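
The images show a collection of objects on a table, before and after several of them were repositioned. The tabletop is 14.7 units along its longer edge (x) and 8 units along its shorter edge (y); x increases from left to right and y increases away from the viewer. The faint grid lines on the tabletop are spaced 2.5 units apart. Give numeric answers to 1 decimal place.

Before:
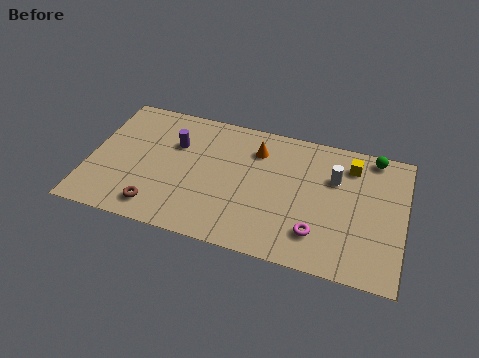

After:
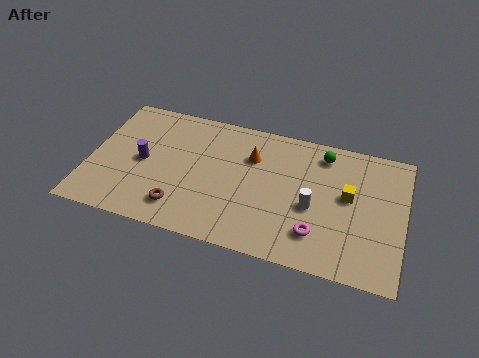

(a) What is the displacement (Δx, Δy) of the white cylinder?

(-0.9, -2.0)

The white cylinder started near (11.4, 5.4) and ended near (10.5, 3.4).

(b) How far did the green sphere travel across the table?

2.4

The green sphere moved from about (13.1, 7.2) to (10.8, 6.7), a distance of √(2.3² + 0.5²) ≈ 2.4.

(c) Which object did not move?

the magenta torus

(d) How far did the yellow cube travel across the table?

1.9

The yellow cube moved from about (12.1, 6.4) to (12.1, 4.5), a distance of √(0.0² + 1.9²) ≈ 1.9.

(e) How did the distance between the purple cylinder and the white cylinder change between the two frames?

+0.5

They were about 7.5 units apart before and 8.0 after — 0.5 units further apart.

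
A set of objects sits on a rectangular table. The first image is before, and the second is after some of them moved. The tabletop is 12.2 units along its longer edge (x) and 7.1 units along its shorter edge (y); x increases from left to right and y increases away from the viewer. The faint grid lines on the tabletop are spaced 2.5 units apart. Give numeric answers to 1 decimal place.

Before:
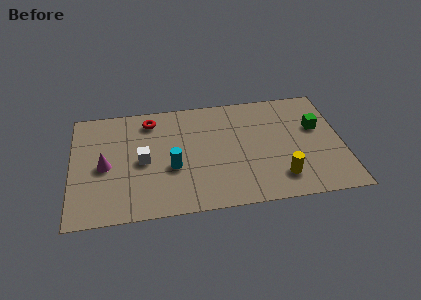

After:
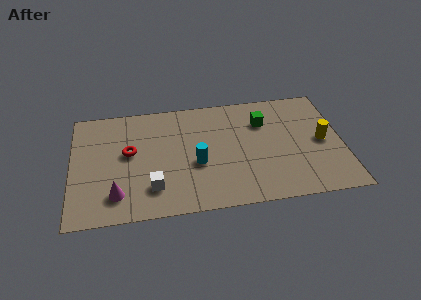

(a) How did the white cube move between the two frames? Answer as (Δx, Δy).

(0.4, -1.7)

The white cube was at about (3.2, 3.4) and moved to about (3.6, 1.7).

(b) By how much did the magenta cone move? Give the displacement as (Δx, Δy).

(0.5, -1.8)

From the two frames, the magenta cone sits at roughly (1.5, 3.3) before and (2.0, 1.5) after.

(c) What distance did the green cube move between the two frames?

2.5

The green cube was near (11.1, 4.4) before and (8.7, 5.1) after, so it travelled √(2.4² + 0.7²) ≈ 2.5 units.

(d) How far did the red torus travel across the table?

2.1

The red torus was near (3.6, 5.9) before and (2.6, 4.0) after, so it travelled √(1.0² + 1.9²) ≈ 2.1 units.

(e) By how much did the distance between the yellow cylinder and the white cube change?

+1.5

Before: roughly 6.4 units apart; after: 7.9. That's 1.5 units further apart.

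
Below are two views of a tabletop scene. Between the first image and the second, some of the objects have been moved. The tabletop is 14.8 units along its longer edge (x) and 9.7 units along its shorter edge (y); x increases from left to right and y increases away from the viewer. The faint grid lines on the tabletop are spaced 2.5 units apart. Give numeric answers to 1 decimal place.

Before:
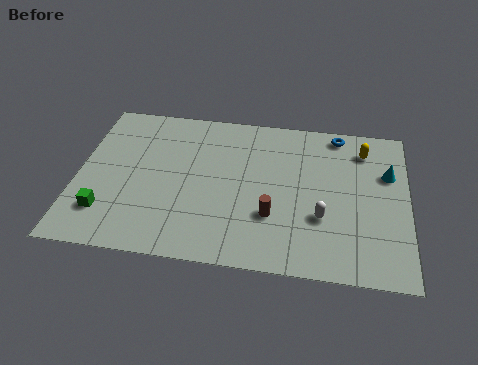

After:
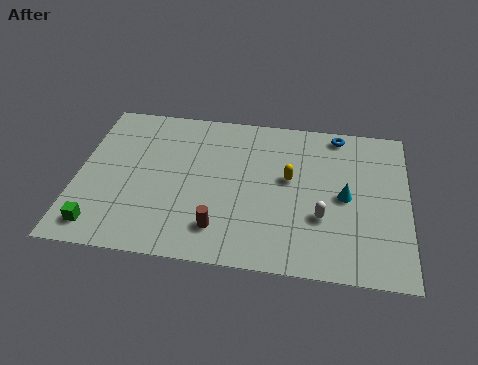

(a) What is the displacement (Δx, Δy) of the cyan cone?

(-1.9, -1.7)

The cyan cone started near (13.9, 6.4) and ended near (12.0, 4.7).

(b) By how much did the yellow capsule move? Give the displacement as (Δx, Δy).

(-3.3, -2.3)

The yellow capsule started near (12.8, 7.8) and ended near (9.5, 5.5).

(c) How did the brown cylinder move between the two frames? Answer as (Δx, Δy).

(-2.3, -1.1)

From the two frames, the brown cylinder sits at roughly (8.8, 3.1) before and (6.5, 2.0) after.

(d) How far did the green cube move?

0.9

The green cube moved from about (1.4, 2.3) to (1.2, 1.4), a distance of √(0.2² + 0.9²) ≈ 0.9.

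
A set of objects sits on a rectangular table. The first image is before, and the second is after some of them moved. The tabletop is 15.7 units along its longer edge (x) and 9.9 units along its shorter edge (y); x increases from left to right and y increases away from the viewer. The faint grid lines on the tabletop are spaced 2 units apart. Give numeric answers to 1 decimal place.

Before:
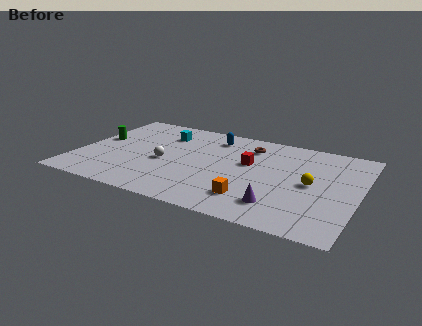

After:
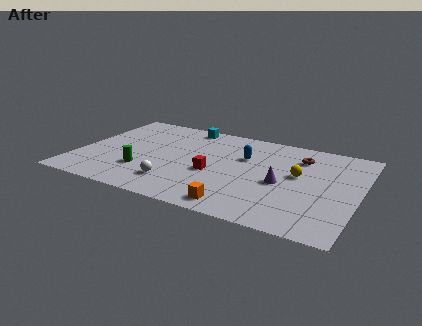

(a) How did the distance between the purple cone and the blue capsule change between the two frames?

-4.3

They were about 7.4 units apart before and 3.1 after — 4.3 units closer together.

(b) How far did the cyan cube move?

1.8

From (4.4, 7.5) to (5.5, 8.9), the cyan cube covered √(1.1² + 1.4²) ≈ 1.8 units.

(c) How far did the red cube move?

2.5

The red cube moved from about (9.5, 5.9) to (7.7, 4.1), a distance of √(1.8² + 1.8²) ≈ 2.5.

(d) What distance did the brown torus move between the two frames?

2.9

The brown torus moved from about (9.3, 7.8) to (12.2, 7.6), a distance of √(2.9² + 0.2²) ≈ 2.9.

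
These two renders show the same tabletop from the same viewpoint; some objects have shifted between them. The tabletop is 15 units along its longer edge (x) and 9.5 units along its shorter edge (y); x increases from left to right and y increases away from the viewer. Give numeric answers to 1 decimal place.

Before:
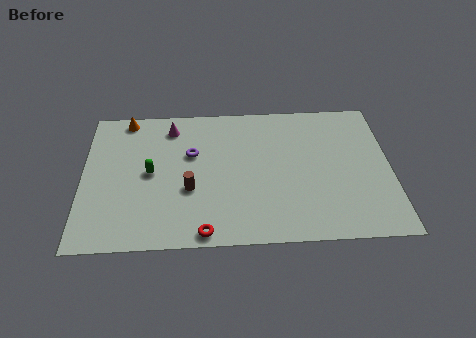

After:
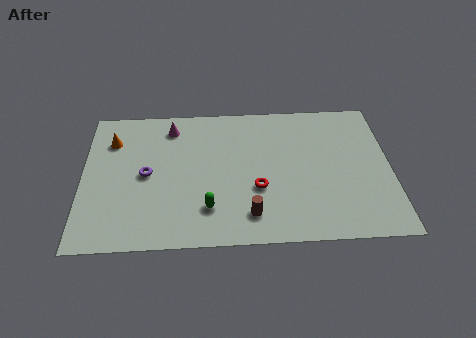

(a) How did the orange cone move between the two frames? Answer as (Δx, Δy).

(-0.7, -1.5)

The orange cone was at about (2.1, 8.6) and moved to about (1.4, 7.1).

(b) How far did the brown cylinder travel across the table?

3.4

From (5.2, 3.6) to (8.1, 1.8), the brown cylinder covered √(2.9² + 1.8²) ≈ 3.4 units.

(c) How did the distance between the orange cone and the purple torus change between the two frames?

-1.2

Before: roughly 4.1 units apart; after: 2.9. That's 1.2 units closer together.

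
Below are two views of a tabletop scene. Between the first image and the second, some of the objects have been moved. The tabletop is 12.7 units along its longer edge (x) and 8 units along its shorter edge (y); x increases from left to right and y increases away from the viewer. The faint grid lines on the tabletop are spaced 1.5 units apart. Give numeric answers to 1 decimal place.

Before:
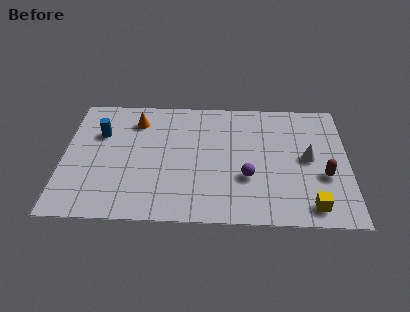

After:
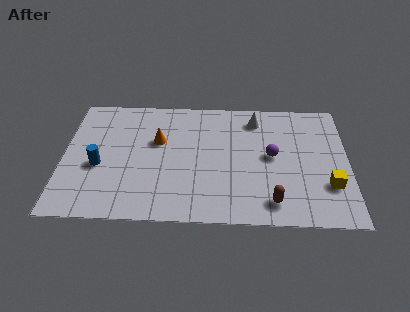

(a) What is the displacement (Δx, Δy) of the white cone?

(-2.3, 2.5)

The white cone was at about (10.9, 4.1) and moved to about (8.6, 6.6).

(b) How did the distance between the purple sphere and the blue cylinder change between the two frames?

+0.7

The distance was about 7.1 in the first image and 7.8 in the second, so they moved 0.7 units further apart.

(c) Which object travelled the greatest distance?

the white cone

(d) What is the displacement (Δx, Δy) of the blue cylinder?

(0.0, -2.1)

The blue cylinder started near (1.6, 5.4) and ended near (1.6, 3.3).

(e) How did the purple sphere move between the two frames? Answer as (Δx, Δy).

(1.1, 1.4)

The purple sphere was at about (8.2, 2.8) and moved to about (9.3, 4.2).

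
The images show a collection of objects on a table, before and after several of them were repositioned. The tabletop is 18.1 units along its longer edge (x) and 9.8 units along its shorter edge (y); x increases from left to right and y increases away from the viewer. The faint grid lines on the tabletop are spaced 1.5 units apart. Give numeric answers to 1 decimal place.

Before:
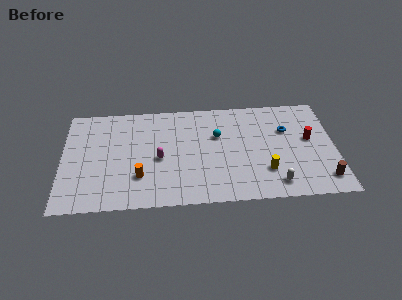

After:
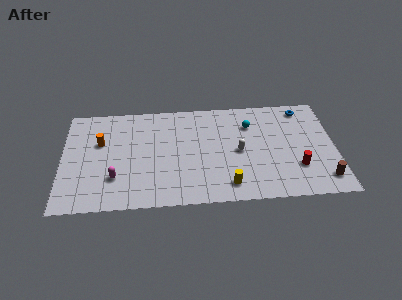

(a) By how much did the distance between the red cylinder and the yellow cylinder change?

+0.7

They were about 4.1 units apart before and 4.8 after — 0.7 units further apart.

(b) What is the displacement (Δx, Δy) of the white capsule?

(-2.3, 3.2)

The white capsule was at about (14.0, 1.5) and moved to about (11.7, 4.7).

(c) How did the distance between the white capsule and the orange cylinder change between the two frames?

+0.3

The distance was about 9.0 in the first image and 9.3 in the second, so they moved 0.3 units further apart.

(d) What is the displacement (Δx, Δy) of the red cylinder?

(-0.9, -2.6)

From the two frames, the red cylinder sits at roughly (16.4, 5.5) before and (15.5, 2.9) after.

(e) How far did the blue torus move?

2.3

From (14.9, 6.5) to (16.1, 8.5), the blue torus covered √(1.2² + 2.0²) ≈ 2.3 units.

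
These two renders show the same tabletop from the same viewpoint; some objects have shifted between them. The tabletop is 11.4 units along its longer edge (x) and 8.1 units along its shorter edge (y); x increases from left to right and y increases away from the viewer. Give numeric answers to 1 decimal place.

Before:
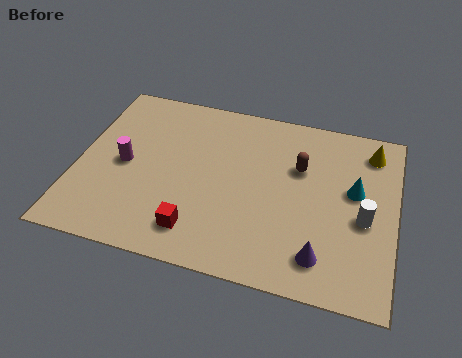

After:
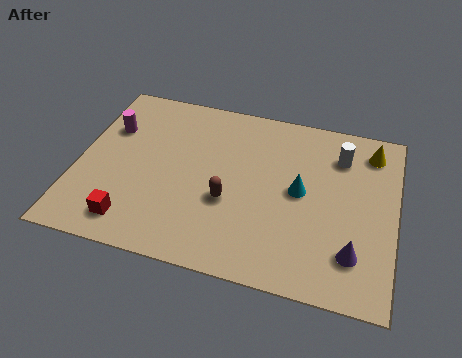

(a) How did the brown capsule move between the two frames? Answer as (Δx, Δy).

(-2.4, -2.2)

The brown capsule was at about (7.9, 5.3) and moved to about (5.5, 3.1).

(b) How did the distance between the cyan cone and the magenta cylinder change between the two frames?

-1.1

They were about 8.2 units apart before and 7.1 after — 1.1 units closer together.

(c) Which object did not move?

the yellow cone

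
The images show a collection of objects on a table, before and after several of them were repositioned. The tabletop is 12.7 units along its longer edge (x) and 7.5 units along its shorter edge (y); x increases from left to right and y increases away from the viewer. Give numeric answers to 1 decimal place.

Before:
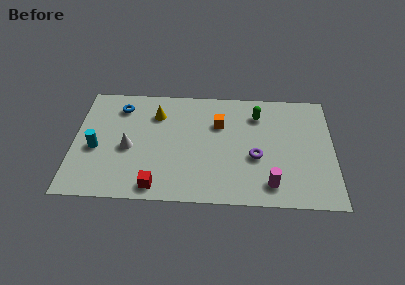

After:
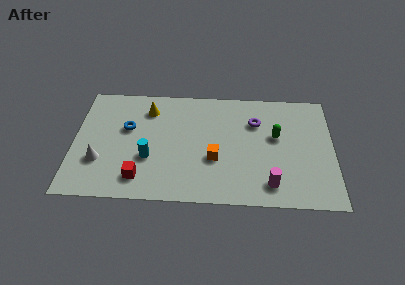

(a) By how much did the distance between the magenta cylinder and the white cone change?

+1.2

They were about 7.2 units apart before and 8.4 after — 1.2 units further apart.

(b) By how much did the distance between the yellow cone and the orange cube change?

+1.4

The distance was about 3.1 in the first image and 4.5 in the second, so they moved 1.4 units further apart.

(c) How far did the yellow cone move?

0.5

From (4.0, 5.6) to (3.6, 5.9), the yellow cone covered √(0.4² + 0.3²) ≈ 0.5 units.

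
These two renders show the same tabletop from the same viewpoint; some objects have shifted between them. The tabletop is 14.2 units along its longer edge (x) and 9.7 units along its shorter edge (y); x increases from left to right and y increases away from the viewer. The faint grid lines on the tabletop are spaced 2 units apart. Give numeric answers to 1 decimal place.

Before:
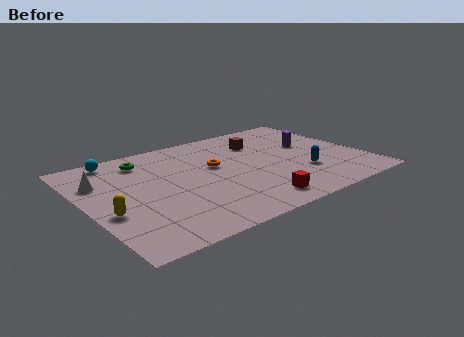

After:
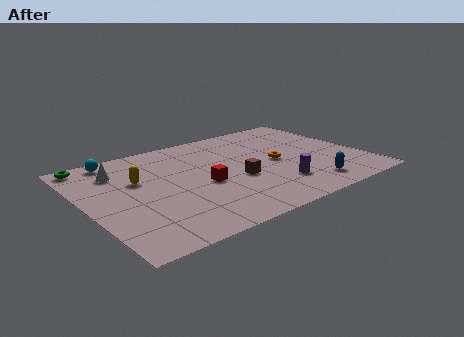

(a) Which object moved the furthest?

the purple cylinder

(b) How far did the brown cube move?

3.7

The brown cube moved from about (9.4, 7.1) to (7.5, 3.9), a distance of √(1.9² + 3.2²) ≈ 3.7.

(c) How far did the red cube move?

3.4

The red cube moved from about (7.8, 1.4) to (5.8, 4.2), a distance of √(2.0² + 2.8²) ≈ 3.4.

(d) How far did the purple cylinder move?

4.1

From (11.8, 5.7) to (9.3, 2.4), the purple cylinder covered √(2.5² + 3.3²) ≈ 4.1 units.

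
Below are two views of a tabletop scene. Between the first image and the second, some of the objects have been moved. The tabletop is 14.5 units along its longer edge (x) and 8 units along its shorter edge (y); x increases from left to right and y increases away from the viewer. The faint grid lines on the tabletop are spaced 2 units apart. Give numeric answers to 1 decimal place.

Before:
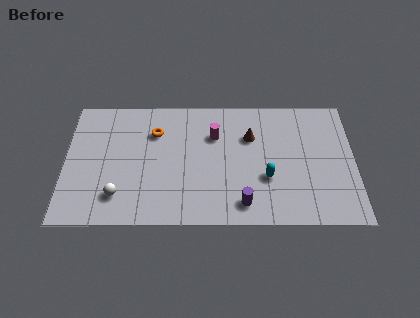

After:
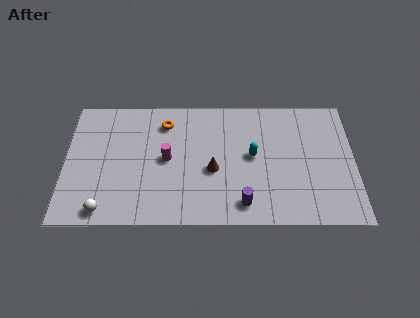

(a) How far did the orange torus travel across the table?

0.8

The orange torus moved from about (4.5, 5.8) to (5.0, 6.4), a distance of √(0.5² + 0.6²) ≈ 0.8.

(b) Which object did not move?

the purple cylinder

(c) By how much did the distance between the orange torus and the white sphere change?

+1.9

They were about 4.4 units apart before and 6.3 after — 1.9 units further apart.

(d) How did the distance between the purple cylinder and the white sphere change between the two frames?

+0.7

They were about 6.2 units apart before and 6.9 after — 0.7 units further apart.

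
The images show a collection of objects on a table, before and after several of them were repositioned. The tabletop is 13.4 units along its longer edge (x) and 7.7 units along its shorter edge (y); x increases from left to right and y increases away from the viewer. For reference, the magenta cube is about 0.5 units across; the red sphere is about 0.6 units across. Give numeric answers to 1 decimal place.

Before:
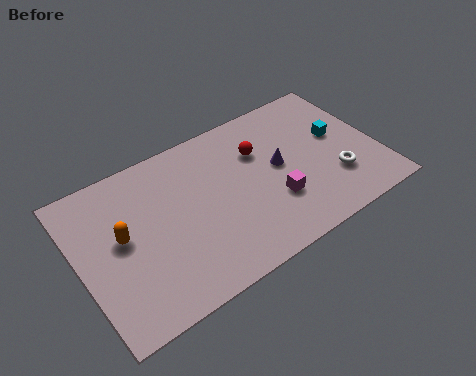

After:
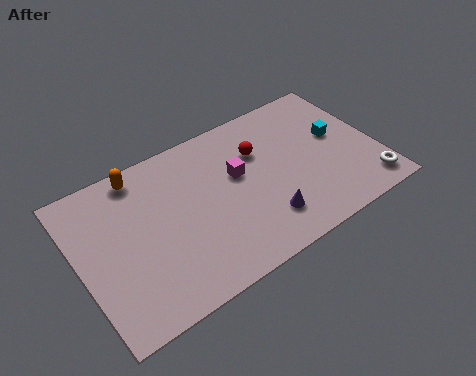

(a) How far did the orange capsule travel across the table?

2.9

The orange capsule was near (1.9, 4.2) before and (3.1, 6.8) after, so it travelled √(1.2² + 2.6²) ≈ 2.9 units.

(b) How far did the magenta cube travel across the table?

2.5

The magenta cube moved from about (8.5, 2.5) to (7.2, 4.6), a distance of √(1.3² + 2.1²) ≈ 2.5.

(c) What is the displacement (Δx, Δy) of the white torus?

(1.3, -1.1)

The white torus was at about (11.3, 2.3) and moved to about (12.6, 1.2).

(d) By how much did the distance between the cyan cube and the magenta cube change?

+0.8

The distance was about 3.8 in the first image and 4.6 in the second, so they moved 0.8 units further apart.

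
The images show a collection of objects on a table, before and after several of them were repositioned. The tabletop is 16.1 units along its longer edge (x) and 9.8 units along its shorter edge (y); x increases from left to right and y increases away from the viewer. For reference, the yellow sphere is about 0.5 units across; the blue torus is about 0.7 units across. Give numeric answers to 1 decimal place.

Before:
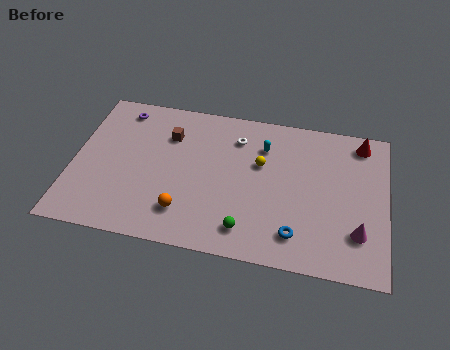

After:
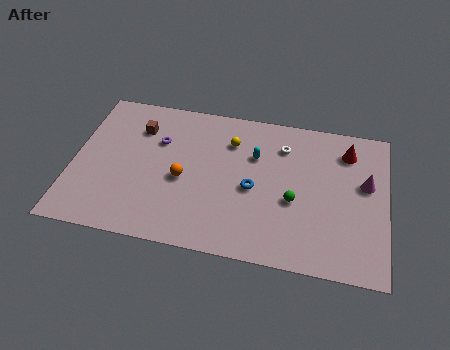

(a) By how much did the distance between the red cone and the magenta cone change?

-3.7

They were about 5.9 units apart before and 2.2 after — 3.7 units closer together.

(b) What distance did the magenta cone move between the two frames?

3.2

The magenta cone was near (14.7, 2.6) before and (15.0, 5.8) after, so it travelled √(0.3² + 3.2²) ≈ 3.2 units.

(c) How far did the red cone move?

1.0

The red cone moved from about (14.7, 8.5) to (14.0, 7.8), a distance of √(0.7² + 0.7²) ≈ 1.0.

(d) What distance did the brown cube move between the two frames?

1.6

The brown cube was near (4.8, 7.1) before and (3.2, 7.3) after, so it travelled √(1.6² + 0.2²) ≈ 1.6 units.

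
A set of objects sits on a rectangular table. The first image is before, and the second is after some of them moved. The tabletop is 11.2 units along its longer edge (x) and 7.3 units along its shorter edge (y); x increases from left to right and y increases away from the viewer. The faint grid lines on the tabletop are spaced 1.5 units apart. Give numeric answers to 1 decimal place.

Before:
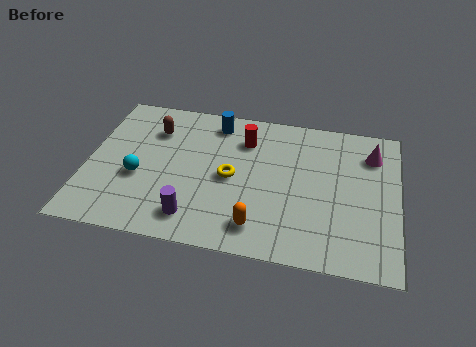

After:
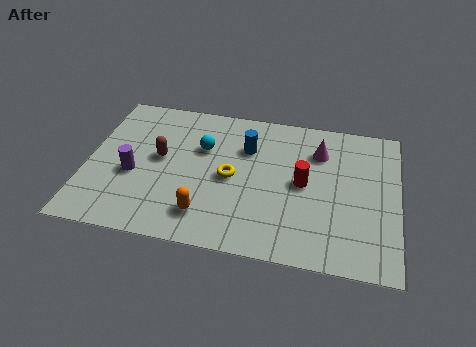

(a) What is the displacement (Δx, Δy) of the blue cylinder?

(1.2, -1.1)

The blue cylinder was at about (4.5, 6.2) and moved to about (5.7, 5.1).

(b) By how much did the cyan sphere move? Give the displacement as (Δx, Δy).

(2.2, 1.9)

The cyan sphere started near (1.9, 2.9) and ended near (4.1, 4.8).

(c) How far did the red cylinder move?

2.8

From (5.6, 5.5) to (7.8, 3.7), the red cylinder covered √(2.2² + 1.8²) ≈ 2.8 units.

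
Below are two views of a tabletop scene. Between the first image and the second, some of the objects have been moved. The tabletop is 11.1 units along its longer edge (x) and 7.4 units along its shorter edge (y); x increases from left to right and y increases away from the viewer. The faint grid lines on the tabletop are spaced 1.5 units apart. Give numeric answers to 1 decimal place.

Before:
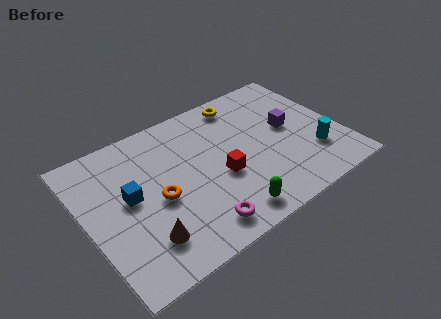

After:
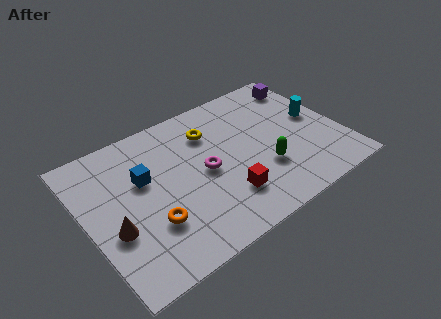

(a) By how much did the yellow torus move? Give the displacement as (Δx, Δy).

(-1.6, -0.9)

From the two frames, the yellow torus sits at roughly (7.3, 6.4) before and (5.7, 5.5) after.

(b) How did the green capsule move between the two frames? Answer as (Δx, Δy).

(1.9, 1.4)

From the two frames, the green capsule sits at roughly (5.6, 1.0) before and (7.5, 2.4) after.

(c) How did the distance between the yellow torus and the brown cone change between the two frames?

-1.6

Before: roughly 7.0 units apart; after: 5.4. That's 1.6 units closer together.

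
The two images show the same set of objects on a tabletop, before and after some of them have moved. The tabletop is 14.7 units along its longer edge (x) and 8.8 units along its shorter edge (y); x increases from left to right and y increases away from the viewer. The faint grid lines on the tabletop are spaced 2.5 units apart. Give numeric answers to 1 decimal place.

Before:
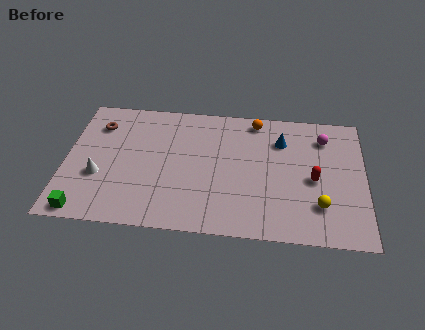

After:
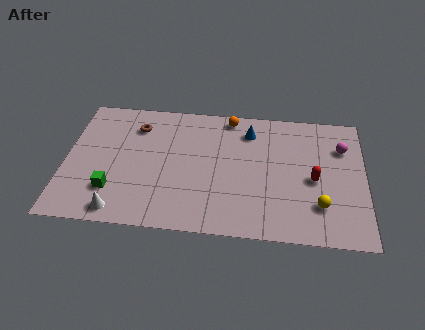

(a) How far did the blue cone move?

1.7

From (10.6, 6.5) to (9.0, 7.0), the blue cone covered √(1.6² + 0.5²) ≈ 1.7 units.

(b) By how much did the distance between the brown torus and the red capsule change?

-1.8

They were about 11.0 units apart before and 9.2 after — 1.8 units closer together.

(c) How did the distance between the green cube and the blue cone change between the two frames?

-3.0

Before: roughly 11.1 units apart; after: 8.1. That's 3.0 units closer together.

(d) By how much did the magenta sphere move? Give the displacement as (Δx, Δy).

(0.9, -0.6)

The magenta sphere started near (12.7, 6.9) and ended near (13.6, 6.3).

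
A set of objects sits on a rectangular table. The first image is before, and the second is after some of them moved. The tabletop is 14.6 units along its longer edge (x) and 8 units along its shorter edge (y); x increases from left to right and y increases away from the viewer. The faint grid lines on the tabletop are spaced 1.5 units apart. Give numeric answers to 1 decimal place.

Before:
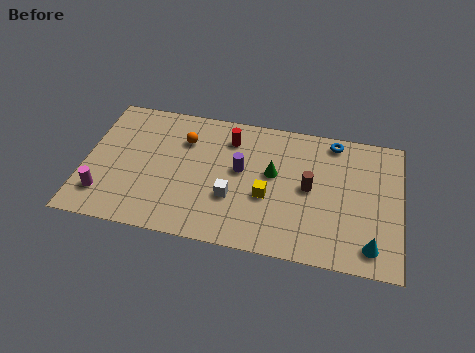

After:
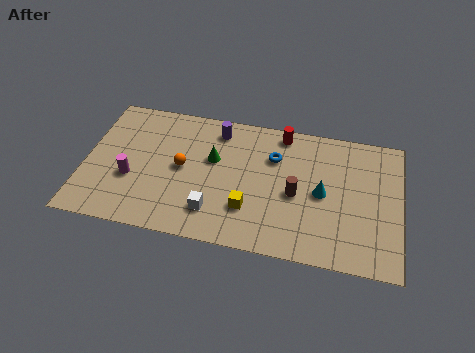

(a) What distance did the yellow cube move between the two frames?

1.2

The yellow cube was near (8.5, 3.2) before and (7.7, 2.3) after, so it travelled √(0.8² + 0.9²) ≈ 1.2 units.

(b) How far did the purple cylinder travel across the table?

2.5

The purple cylinder was near (7.2, 4.5) before and (6.0, 6.7) after, so it travelled √(1.2² + 2.2²) ≈ 2.5 units.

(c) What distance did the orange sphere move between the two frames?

1.7

The orange sphere moved from about (4.5, 5.8) to (4.5, 4.1), a distance of √(0.0² + 1.7²) ≈ 1.7.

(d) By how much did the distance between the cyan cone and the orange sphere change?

-3.4

Before: roughly 9.9 units apart; after: 6.5. That's 3.4 units closer together.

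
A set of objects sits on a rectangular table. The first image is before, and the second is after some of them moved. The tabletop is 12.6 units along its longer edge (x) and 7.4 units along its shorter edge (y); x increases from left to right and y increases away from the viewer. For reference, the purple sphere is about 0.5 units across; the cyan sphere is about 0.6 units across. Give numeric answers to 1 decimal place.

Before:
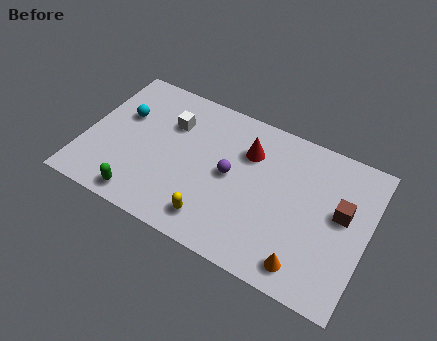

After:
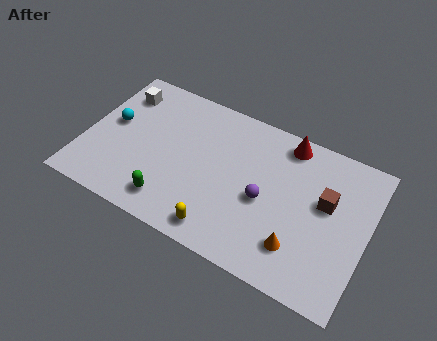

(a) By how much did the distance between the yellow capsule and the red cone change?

+1.8

They were about 4.1 units apart before and 5.9 after — 1.8 units further apart.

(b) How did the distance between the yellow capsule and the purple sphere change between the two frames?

+0.3

Before: roughly 2.5 units apart; after: 2.8. That's 0.3 units further apart.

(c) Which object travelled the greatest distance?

the white cube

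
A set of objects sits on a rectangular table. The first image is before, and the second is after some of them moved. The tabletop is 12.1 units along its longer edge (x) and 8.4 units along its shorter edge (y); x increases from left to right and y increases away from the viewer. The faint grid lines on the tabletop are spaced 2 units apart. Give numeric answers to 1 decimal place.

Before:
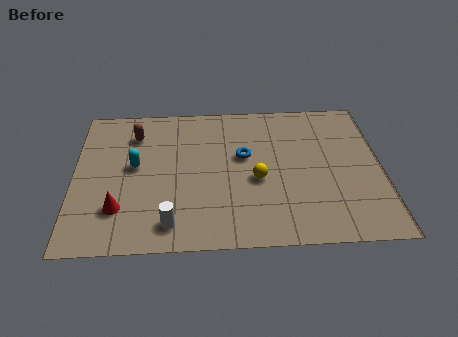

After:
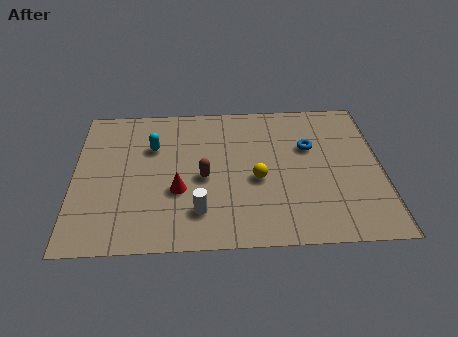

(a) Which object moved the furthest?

the brown capsule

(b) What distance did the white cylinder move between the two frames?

1.3

The white cylinder moved from about (3.8, 1.3) to (4.9, 1.9), a distance of √(1.1² + 0.6²) ≈ 1.3.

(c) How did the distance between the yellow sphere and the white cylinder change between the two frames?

-1.2

They were about 4.1 units apart before and 2.9 after — 1.2 units closer together.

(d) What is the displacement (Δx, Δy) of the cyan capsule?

(0.7, 1.1)

The cyan capsule was at about (2.4, 4.6) and moved to about (3.1, 5.7).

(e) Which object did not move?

the yellow sphere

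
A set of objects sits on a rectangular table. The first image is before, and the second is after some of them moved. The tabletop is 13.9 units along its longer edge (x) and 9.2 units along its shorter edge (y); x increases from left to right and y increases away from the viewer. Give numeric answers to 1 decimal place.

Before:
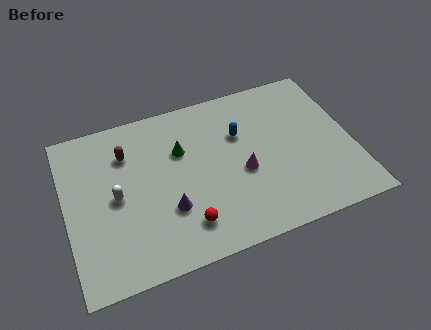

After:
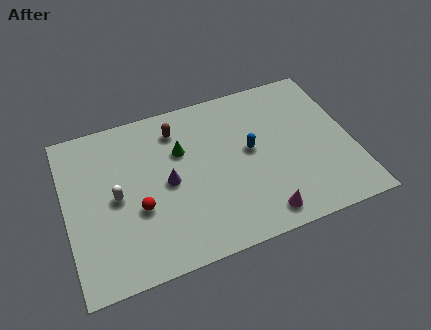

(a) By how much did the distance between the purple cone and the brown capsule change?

-1.2

The distance was about 4.2 in the first image and 3.0 in the second, so they moved 1.2 units closer together.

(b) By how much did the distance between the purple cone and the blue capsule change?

-0.8

Before: roughly 4.9 units apart; after: 4.1. That's 0.8 units closer together.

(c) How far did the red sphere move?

2.6

The red sphere was near (5.5, 1.9) before and (3.4, 3.5) after, so it travelled √(2.1² + 1.6²) ≈ 2.6 units.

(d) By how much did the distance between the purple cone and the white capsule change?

-0.3

Before: roughly 2.8 units apart; after: 2.5. That's 0.3 units closer together.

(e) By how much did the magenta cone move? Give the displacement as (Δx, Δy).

(0.6, -2.7)

From the two frames, the magenta cone sits at roughly (8.5, 3.9) before and (9.1, 1.2) after.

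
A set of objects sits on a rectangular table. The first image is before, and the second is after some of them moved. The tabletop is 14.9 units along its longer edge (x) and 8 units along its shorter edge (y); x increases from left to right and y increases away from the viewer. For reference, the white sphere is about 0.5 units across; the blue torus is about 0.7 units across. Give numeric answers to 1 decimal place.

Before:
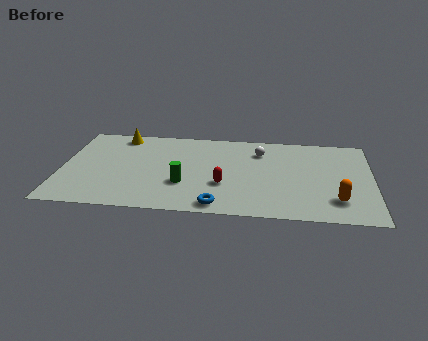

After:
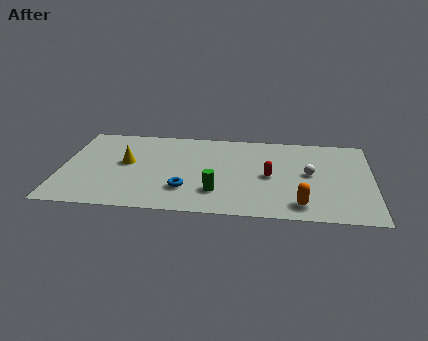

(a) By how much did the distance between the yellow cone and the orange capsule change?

-2.7

They were about 11.7 units apart before and 9.0 after — 2.7 units closer together.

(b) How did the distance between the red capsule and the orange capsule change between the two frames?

-2.6

Before: roughly 5.5 units apart; after: 2.9. That's 2.6 units closer together.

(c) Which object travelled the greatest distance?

the white sphere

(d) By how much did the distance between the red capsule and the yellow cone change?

+0.3

The distance was about 6.6 in the first image and 6.9 in the second, so they moved 0.3 units further apart.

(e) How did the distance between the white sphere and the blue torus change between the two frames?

+0.7

They were about 5.5 units apart before and 6.2 after — 0.7 units further apart.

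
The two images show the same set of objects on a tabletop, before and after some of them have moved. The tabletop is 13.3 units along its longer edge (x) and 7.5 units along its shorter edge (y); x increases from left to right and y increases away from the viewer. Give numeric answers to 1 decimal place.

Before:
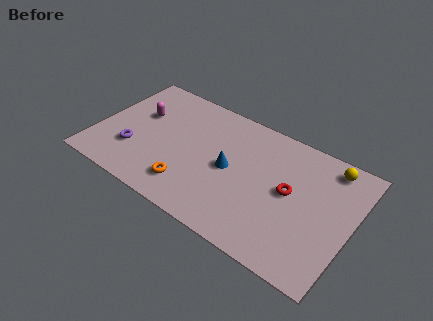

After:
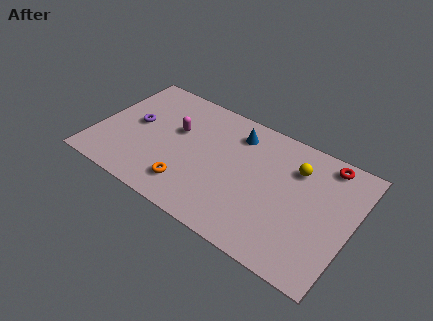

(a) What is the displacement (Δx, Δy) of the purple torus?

(-0.2, 1.7)

The purple torus was at about (2.1, 2.3) and moved to about (1.9, 4.0).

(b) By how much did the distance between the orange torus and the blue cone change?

+2.0

They were about 2.8 units apart before and 4.8 after — 2.0 units further apart.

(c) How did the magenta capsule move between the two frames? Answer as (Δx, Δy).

(2.0, -0.1)

The magenta capsule was at about (2.0, 4.7) and moved to about (4.0, 4.6).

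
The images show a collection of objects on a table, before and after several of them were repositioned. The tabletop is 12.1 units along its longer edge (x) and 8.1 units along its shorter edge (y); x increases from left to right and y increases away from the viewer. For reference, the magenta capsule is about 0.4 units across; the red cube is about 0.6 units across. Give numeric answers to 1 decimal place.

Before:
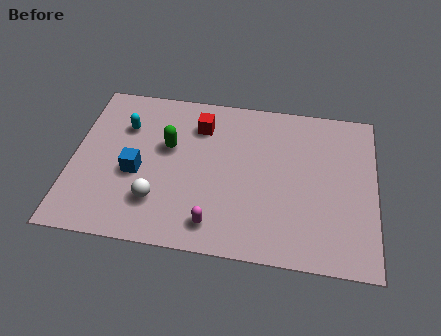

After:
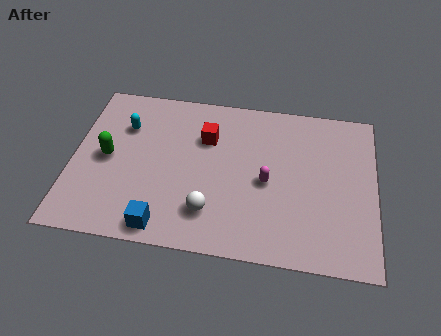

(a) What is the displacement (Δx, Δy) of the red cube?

(0.3, -0.6)

The red cube was at about (5.0, 6.2) and moved to about (5.3, 5.6).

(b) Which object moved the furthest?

the magenta capsule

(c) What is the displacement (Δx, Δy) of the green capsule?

(-2.4, -0.9)

The green capsule started near (3.8, 4.9) and ended near (1.4, 4.0).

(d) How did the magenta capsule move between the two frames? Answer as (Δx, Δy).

(2.0, 2.4)

The magenta capsule started near (5.8, 1.3) and ended near (7.8, 3.7).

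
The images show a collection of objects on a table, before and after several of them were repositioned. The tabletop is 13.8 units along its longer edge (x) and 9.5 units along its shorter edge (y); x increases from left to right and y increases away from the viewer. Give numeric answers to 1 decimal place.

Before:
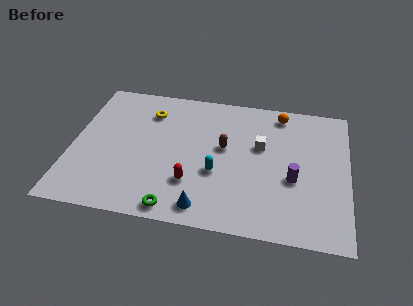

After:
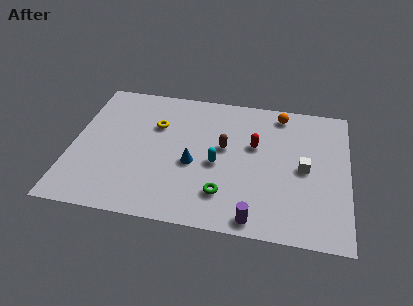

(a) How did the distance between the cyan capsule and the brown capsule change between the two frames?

-0.6

Before: roughly 1.8 units apart; after: 1.2. That's 0.6 units closer together.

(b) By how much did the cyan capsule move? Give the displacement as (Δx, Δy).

(0.0, 0.6)

From the two frames, the cyan capsule sits at roughly (7.3, 3.6) before and (7.3, 4.2) after.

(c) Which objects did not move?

the orange sphere and the brown capsule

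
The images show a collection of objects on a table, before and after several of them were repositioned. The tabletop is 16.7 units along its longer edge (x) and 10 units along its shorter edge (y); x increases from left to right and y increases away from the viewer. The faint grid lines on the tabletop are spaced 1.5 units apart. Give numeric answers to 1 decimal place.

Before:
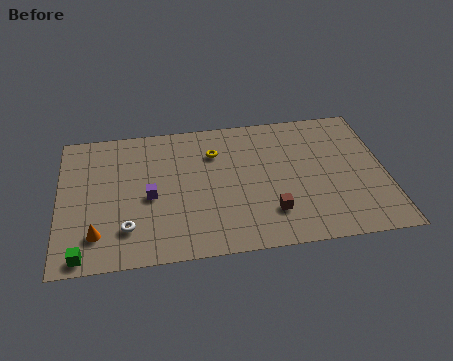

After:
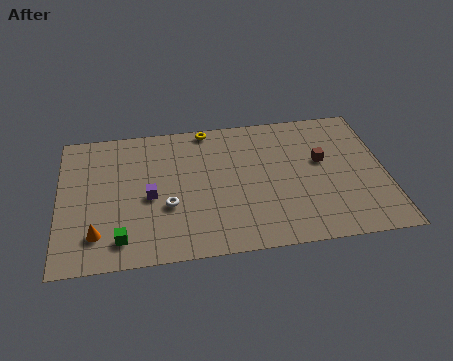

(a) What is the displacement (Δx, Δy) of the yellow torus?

(-0.3, 1.9)

From the two frames, the yellow torus sits at roughly (8.0, 7.3) before and (7.7, 9.2) after.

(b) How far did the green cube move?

2.1

From (1.2, 0.9) to (3.1, 1.7), the green cube covered √(1.9² + 0.8²) ≈ 2.1 units.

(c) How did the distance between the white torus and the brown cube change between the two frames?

+1.0

The distance was about 7.3 in the first image and 8.3 in the second, so they moved 1.0 units further apart.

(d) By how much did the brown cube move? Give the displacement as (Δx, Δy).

(2.8, 3.4)

The brown cube was at about (10.7, 2.5) and moved to about (13.5, 5.9).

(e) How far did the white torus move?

2.5

The white torus moved from about (3.4, 2.4) to (5.5, 3.7), a distance of √(2.1² + 1.3²) ≈ 2.5.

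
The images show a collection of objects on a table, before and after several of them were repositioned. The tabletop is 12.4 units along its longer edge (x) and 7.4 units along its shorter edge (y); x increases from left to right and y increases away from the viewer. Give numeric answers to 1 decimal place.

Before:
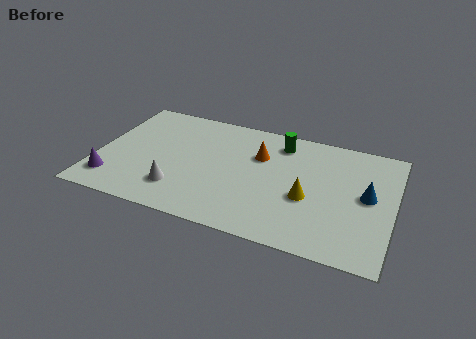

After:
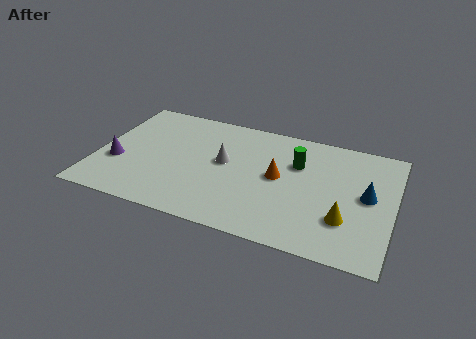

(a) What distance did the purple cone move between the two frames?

1.2

The purple cone was near (0.8, 1.5) before and (0.9, 2.7) after, so it travelled √(0.1² + 1.2²) ≈ 1.2 units.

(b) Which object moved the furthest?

the white cone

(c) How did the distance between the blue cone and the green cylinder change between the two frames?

-1.2

The distance was about 4.4 in the first image and 3.2 in the second, so they moved 1.2 units closer together.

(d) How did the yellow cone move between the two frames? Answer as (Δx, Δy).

(1.6, -0.8)

The yellow cone started near (8.9, 3.0) and ended near (10.5, 2.2).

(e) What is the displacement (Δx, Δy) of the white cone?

(1.7, 2.3)

From the two frames, the white cone sits at roughly (3.6, 1.8) before and (5.3, 4.1) after.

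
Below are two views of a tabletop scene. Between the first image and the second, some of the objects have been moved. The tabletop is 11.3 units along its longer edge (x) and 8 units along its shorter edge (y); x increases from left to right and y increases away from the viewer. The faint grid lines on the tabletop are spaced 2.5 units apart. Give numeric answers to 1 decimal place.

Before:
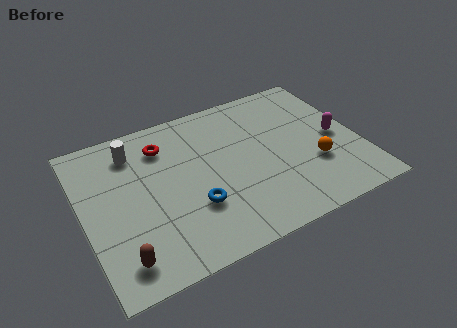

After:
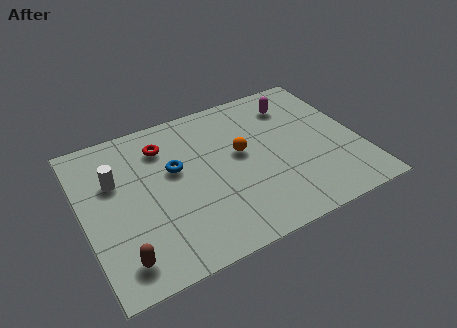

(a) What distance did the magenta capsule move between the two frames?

2.9

From (10.4, 3.8) to (9.0, 6.3), the magenta capsule covered √(1.4² + 2.5²) ≈ 2.9 units.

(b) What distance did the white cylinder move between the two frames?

1.5

From (2.3, 6.4) to (1.4, 5.2), the white cylinder covered √(0.9² + 1.2²) ≈ 1.5 units.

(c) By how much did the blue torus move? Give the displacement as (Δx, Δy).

(-0.5, 2.2)

The blue torus was at about (4.3, 2.6) and moved to about (3.8, 4.8).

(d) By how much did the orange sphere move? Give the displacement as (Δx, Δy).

(-2.8, 1.8)

From the two frames, the orange sphere sits at roughly (9.3, 2.7) before and (6.5, 4.5) after.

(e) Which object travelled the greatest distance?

the orange sphere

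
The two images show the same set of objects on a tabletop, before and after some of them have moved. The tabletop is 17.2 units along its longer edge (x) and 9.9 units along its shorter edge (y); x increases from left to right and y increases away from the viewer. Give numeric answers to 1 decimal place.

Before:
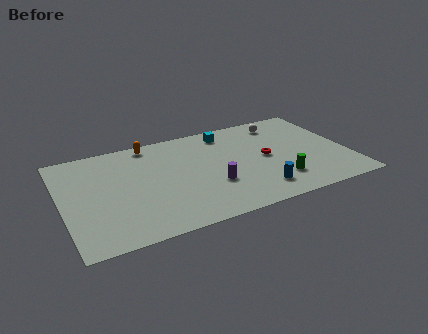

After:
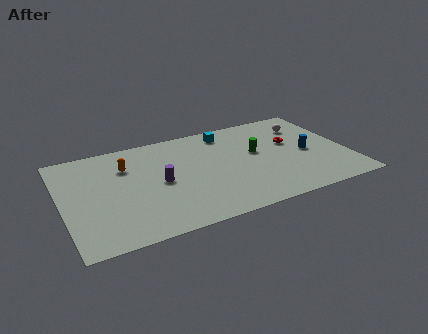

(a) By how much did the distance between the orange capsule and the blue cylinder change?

+2.0

The distance was about 9.1 in the first image and 11.1 in the second, so they moved 2.0 units further apart.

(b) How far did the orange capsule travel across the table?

2.4

The orange capsule moved from about (5.6, 8.9) to (4.0, 7.1), a distance of √(1.6² + 1.8²) ≈ 2.4.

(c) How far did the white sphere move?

1.6

The white sphere was near (13.7, 8.3) before and (15.1, 7.5) after, so it travelled √(1.4² + 0.8²) ≈ 1.6 units.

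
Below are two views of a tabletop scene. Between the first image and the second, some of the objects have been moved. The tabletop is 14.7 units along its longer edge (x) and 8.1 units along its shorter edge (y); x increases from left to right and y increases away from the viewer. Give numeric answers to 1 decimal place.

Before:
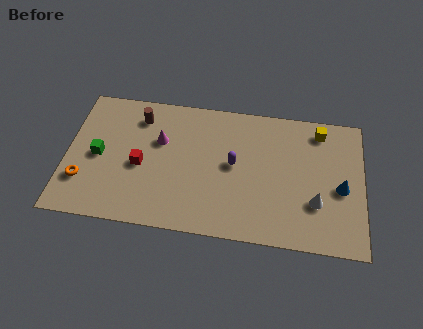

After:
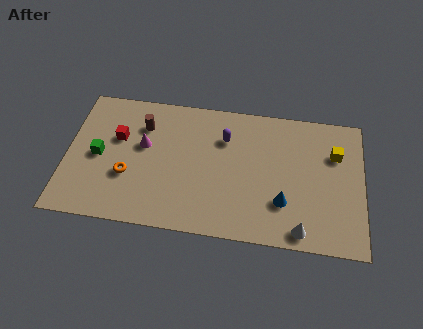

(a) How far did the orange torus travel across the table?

2.3

From (0.9, 2.3) to (3.1, 2.9), the orange torus covered √(2.2² + 0.6²) ≈ 2.3 units.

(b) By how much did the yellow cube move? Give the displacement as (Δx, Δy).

(0.8, -1.3)

The yellow cube started near (12.5, 6.9) and ended near (13.3, 5.6).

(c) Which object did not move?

the green cube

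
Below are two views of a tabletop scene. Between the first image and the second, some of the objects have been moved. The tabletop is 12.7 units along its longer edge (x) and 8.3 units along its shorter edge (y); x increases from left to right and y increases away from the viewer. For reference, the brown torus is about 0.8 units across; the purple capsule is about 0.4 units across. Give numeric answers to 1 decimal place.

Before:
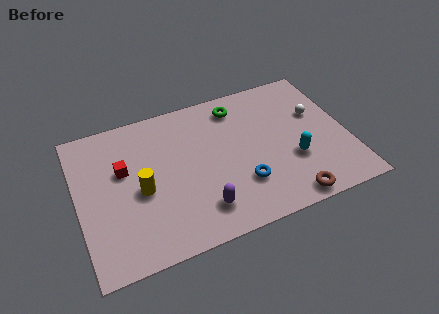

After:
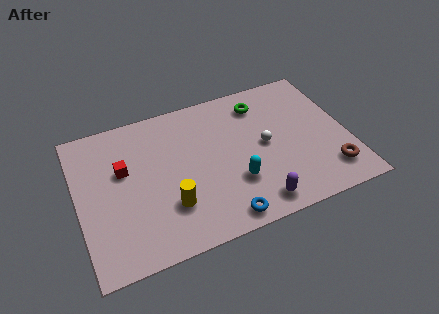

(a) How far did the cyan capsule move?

2.8

The cyan capsule moved from about (10.0, 2.9) to (7.2, 2.6), a distance of √(2.8² + 0.3²) ≈ 2.8.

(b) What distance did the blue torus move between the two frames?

1.9

The blue torus was near (7.5, 2.4) before and (6.4, 0.9) after, so it travelled √(1.1² + 1.5²) ≈ 1.9 units.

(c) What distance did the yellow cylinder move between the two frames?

1.8

The yellow cylinder was near (2.9, 3.7) before and (4.1, 2.4) after, so it travelled √(1.2² + 1.3²) ≈ 1.8 units.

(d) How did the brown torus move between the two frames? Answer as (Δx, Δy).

(2.1, 0.9)

The brown torus was at about (9.5, 0.8) and moved to about (11.6, 1.7).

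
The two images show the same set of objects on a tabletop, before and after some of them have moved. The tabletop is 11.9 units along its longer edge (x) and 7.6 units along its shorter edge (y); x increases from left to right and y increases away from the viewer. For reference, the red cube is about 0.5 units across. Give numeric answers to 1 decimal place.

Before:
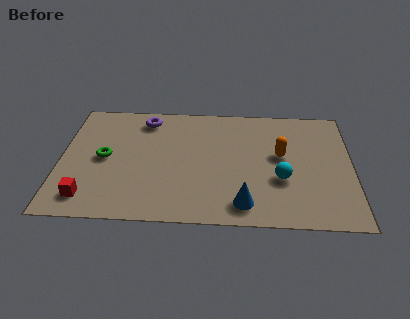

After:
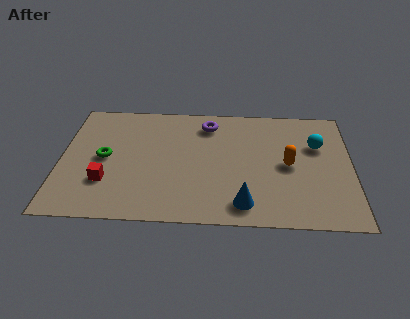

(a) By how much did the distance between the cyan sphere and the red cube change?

+1.1

Before: roughly 7.9 units apart; after: 9.0. That's 1.1 units further apart.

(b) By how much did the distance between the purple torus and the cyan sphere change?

-2.0

The distance was about 6.7 in the first image and 4.7 in the second, so they moved 2.0 units closer together.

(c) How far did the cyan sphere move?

2.7

The cyan sphere moved from about (9.0, 2.8) to (10.5, 5.0), a distance of √(1.5² + 2.2²) ≈ 2.7.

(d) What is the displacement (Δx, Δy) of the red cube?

(0.7, 1.0)

From the two frames, the red cube sits at roughly (1.2, 1.3) before and (1.9, 2.3) after.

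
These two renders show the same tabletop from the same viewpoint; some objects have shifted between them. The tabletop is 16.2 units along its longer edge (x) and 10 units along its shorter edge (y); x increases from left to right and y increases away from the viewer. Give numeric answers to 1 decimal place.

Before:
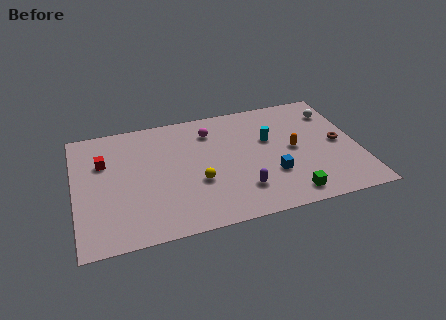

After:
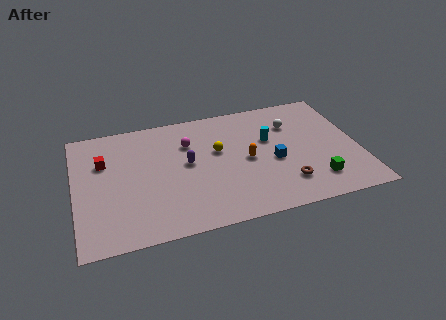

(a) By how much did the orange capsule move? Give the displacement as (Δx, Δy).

(-2.7, -0.2)

From the two frames, the orange capsule sits at roughly (12.5, 5.0) before and (9.8, 4.8) after.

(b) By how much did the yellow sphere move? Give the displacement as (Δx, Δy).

(1.3, 2.3)

The yellow sphere started near (6.9, 3.7) and ended near (8.2, 6.0).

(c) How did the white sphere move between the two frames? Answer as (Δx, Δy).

(-2.5, -0.5)

From the two frames, the white sphere sits at roughly (15.1, 7.7) before and (12.6, 7.2) after.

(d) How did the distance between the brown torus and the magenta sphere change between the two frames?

-0.7

They were about 7.8 units apart before and 7.1 after — 0.7 units closer together.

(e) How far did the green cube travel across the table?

1.8

From (11.9, 1.3) to (13.5, 2.1), the green cube covered √(1.6² + 0.8²) ≈ 1.8 units.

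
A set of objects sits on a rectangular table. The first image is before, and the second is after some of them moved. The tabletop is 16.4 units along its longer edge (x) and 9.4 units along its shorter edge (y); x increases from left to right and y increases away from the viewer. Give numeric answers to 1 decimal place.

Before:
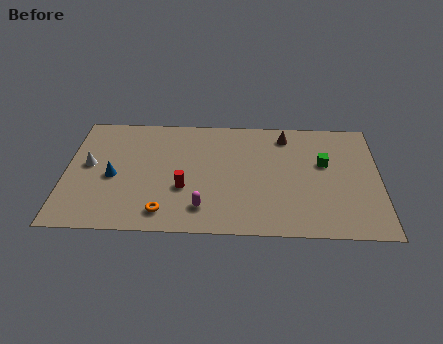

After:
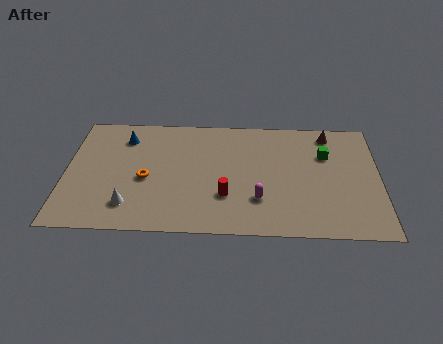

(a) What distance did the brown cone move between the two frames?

2.3

The brown cone moved from about (11.5, 7.9) to (13.8, 8.1), a distance of √(2.3² + 0.2²) ≈ 2.3.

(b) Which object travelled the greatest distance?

the white cone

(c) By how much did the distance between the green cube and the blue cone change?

-0.5

Before: roughly 11.1 units apart; after: 10.6. That's 0.5 units closer together.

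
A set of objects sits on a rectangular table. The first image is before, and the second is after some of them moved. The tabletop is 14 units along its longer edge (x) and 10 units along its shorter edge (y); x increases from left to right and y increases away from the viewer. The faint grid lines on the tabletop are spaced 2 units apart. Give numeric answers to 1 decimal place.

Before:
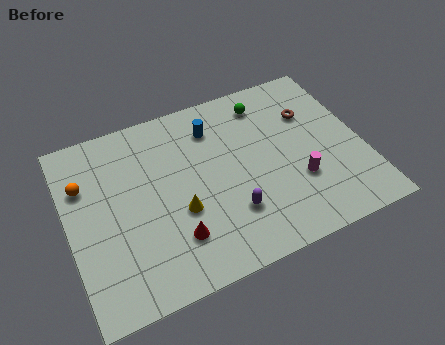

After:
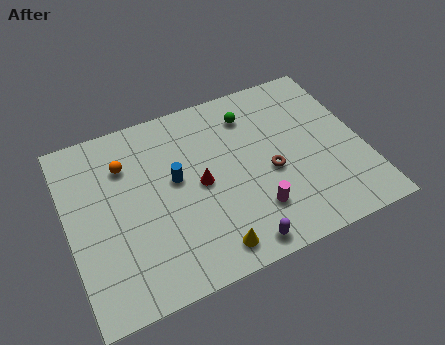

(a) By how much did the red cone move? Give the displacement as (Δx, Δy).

(1.5, 2.4)

From the two frames, the red cone sits at roughly (4.7, 2.5) before and (6.2, 4.9) after.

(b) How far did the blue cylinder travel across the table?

3.0

From (7.2, 7.8) to (5.1, 5.6), the blue cylinder covered √(2.1² + 2.2²) ≈ 3.0 units.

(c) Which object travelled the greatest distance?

the brown torus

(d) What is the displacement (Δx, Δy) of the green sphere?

(-0.8, -0.4)

The green sphere started near (9.8, 8.3) and ended near (9.0, 7.9).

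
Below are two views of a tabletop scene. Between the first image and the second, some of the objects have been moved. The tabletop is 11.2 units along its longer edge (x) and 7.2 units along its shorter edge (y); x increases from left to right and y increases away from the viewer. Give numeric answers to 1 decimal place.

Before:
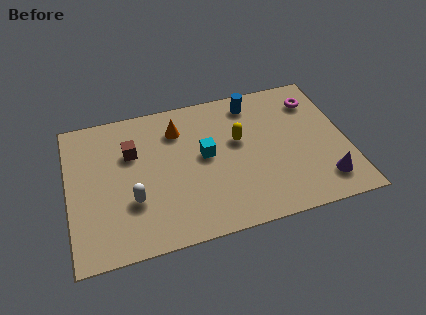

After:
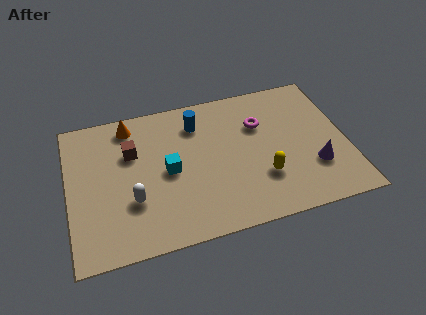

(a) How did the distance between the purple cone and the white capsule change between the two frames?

-0.4

They were about 7.7 units apart before and 7.3 after — 0.4 units closer together.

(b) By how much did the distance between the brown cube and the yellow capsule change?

+1.4

They were about 4.3 units apart before and 5.7 after — 1.4 units further apart.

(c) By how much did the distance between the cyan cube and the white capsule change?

-1.5

Before: roughly 3.4 units apart; after: 1.9. That's 1.5 units closer together.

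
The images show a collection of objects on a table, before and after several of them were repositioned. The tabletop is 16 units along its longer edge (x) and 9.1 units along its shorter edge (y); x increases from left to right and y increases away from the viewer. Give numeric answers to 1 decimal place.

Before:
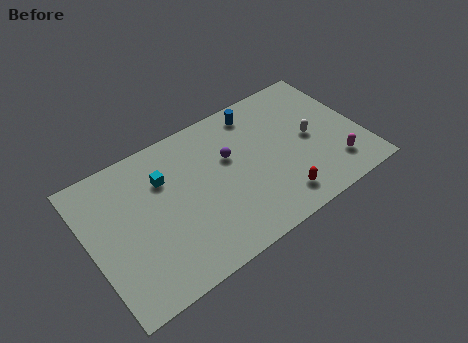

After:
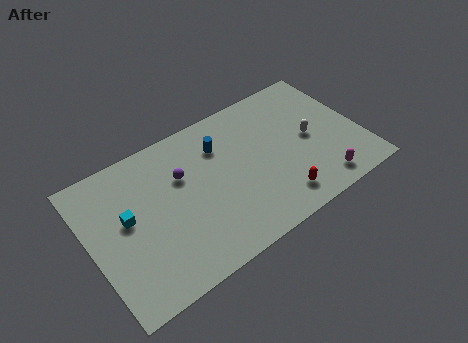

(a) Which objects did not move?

the white capsule and the red capsule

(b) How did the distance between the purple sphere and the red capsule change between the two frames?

+2.0

Before: roughly 4.7 units apart; after: 6.7. That's 2.0 units further apart.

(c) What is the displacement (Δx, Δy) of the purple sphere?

(-2.8, 0.3)

The purple sphere was at about (8.4, 5.7) and moved to about (5.6, 6.0).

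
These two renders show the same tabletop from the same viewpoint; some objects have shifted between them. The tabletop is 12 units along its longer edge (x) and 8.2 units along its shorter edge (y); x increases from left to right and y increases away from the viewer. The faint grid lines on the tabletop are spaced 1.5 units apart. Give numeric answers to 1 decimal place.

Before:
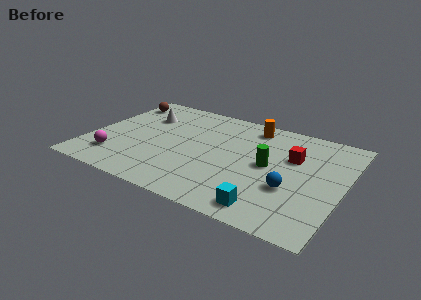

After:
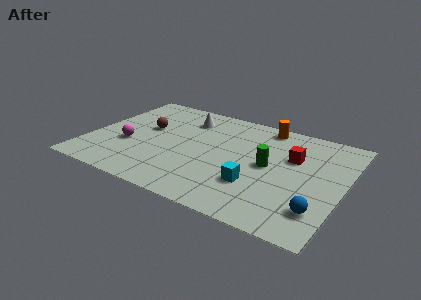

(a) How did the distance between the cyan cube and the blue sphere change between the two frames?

+1.1

Before: roughly 2.0 units apart; after: 3.1. That's 1.1 units further apart.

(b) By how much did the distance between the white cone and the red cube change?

-1.9

The distance was about 7.3 in the first image and 5.4 in the second, so they moved 1.9 units closer together.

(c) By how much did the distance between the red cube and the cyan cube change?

-1.1

Before: roughly 4.2 units apart; after: 3.1. That's 1.1 units closer together.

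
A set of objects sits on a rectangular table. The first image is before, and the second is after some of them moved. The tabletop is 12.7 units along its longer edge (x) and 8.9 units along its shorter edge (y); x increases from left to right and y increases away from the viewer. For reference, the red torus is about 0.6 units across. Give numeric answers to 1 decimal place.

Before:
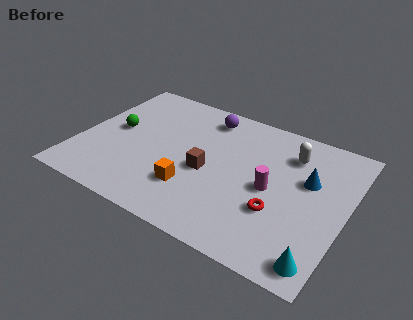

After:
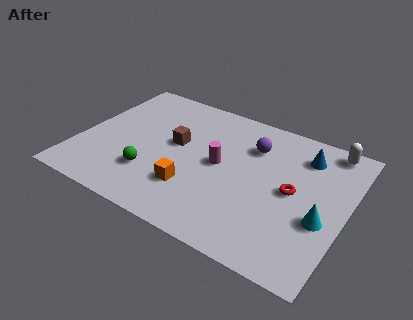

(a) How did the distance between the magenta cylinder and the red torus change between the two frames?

+2.2

Before: roughly 1.3 units apart; after: 3.5. That's 2.2 units further apart.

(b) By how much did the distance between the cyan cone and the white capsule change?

-1.5

The distance was about 6.1 in the first image and 4.6 in the second, so they moved 1.5 units closer together.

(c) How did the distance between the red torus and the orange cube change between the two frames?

+0.9

They were about 4.0 units apart before and 4.9 after — 0.9 units further apart.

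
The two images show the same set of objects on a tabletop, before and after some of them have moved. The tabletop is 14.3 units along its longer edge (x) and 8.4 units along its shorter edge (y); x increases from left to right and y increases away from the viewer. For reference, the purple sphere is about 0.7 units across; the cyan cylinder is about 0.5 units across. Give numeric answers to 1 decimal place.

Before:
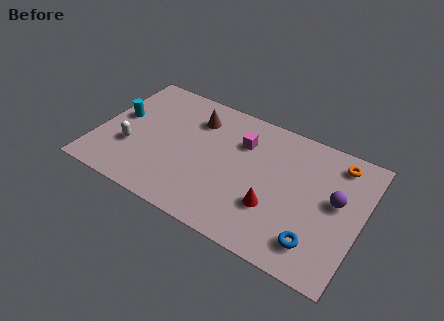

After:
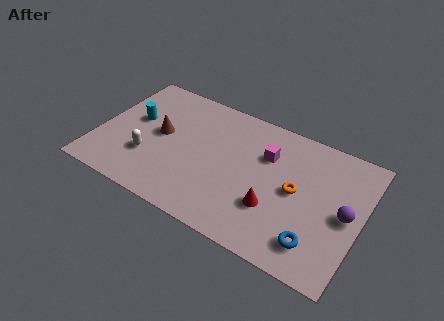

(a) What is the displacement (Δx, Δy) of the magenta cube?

(1.4, -0.2)

The magenta cube was at about (7.6, 6.0) and moved to about (9.0, 5.8).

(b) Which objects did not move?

the red cone and the blue torus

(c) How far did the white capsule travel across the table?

1.0

From (1.9, 2.9) to (2.9, 2.7), the white capsule covered √(1.0² + 0.2²) ≈ 1.0 units.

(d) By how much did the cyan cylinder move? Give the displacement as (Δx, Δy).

(0.8, 0.2)

The cyan cylinder started near (1.0, 4.7) and ended near (1.8, 4.9).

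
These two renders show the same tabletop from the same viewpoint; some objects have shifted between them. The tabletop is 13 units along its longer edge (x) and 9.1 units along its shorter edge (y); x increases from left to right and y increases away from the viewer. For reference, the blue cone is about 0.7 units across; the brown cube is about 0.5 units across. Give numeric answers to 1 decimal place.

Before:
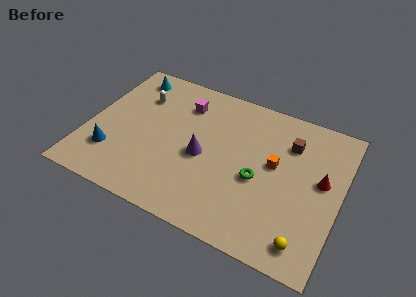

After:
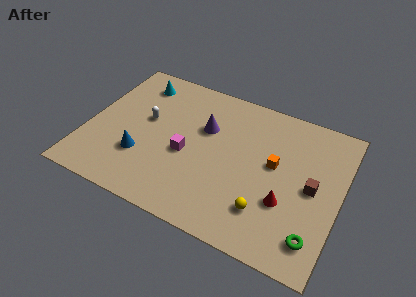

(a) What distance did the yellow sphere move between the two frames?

2.3

The yellow sphere moved from about (11.6, 1.3) to (9.5, 2.2), a distance of √(2.1² + 0.9²) ≈ 2.3.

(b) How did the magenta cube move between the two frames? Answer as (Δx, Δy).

(0.6, -3.1)

The magenta cube was at about (4.6, 7.0) and moved to about (5.2, 3.9).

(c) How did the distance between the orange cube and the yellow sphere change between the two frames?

-1.4

They were about 4.3 units apart before and 2.9 after — 1.4 units closer together.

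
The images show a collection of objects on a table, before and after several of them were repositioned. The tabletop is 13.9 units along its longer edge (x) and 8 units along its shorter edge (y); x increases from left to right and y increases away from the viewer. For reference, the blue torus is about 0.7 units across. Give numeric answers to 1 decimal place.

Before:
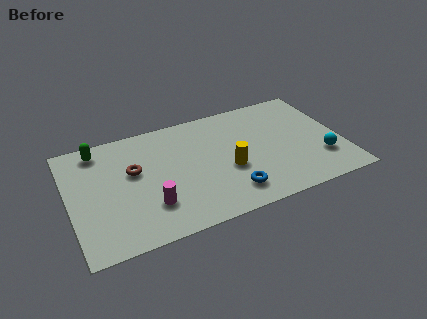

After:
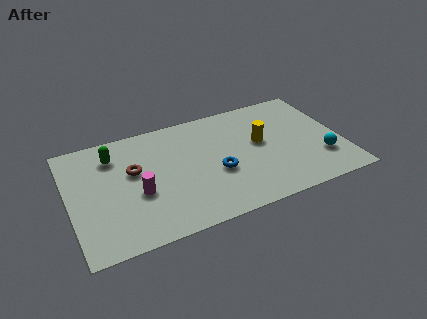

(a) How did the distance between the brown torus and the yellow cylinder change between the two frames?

+1.5

The distance was about 5.0 in the first image and 6.5 in the second, so they moved 1.5 units further apart.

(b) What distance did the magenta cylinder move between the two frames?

1.1

The magenta cylinder moved from about (3.9, 2.2) to (3.4, 3.2), a distance of √(0.5² + 1.0²) ≈ 1.1.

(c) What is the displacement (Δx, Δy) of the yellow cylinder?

(1.8, 1.3)

The yellow cylinder was at about (8.0, 3.2) and moved to about (9.8, 4.5).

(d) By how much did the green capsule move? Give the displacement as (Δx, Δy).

(0.7, -0.7)

The green capsule was at about (1.7, 6.9) and moved to about (2.4, 6.2).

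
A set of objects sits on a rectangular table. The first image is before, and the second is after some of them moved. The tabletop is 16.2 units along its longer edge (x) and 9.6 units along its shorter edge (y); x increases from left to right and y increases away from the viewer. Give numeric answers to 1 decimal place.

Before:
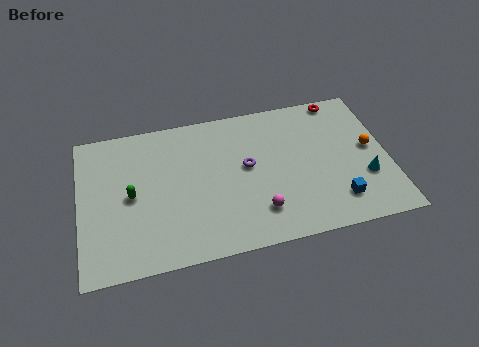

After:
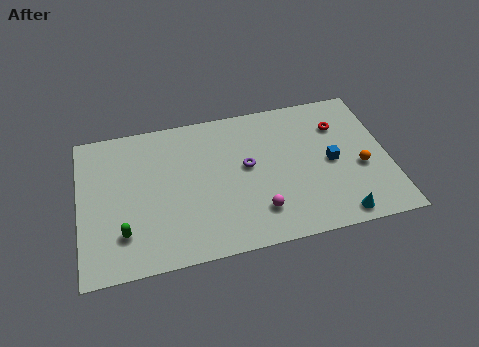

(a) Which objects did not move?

the magenta sphere and the purple torus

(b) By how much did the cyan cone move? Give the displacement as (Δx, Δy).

(-1.6, -2.2)

From the two frames, the cyan cone sits at roughly (14.9, 3.2) before and (13.3, 1.0) after.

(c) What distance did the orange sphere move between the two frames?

1.3

The orange sphere was near (15.3, 5.1) before and (14.7, 3.9) after, so it travelled √(0.6² + 1.2²) ≈ 1.3 units.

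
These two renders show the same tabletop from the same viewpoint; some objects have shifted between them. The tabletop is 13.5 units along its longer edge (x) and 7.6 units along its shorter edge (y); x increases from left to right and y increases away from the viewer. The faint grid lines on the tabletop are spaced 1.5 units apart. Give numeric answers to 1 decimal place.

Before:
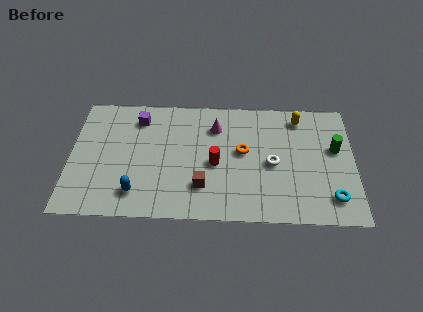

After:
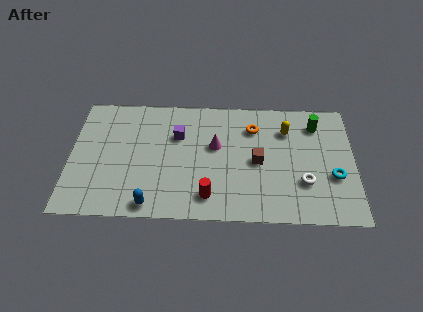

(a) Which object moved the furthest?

the brown cube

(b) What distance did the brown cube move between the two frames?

3.1

From (6.3, 2.0) to (8.9, 3.6), the brown cube covered √(2.6² + 1.6²) ≈ 3.1 units.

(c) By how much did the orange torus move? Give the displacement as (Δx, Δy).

(0.5, 1.5)

The orange torus was at about (8.2, 4.2) and moved to about (8.7, 5.7).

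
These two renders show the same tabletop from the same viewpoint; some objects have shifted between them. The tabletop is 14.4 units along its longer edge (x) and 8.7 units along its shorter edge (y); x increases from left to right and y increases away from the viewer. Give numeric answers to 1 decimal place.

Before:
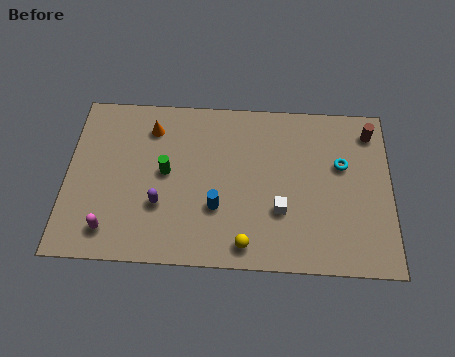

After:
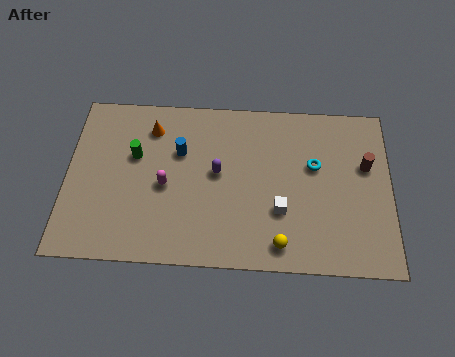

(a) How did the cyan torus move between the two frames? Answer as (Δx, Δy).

(-1.2, -0.1)

From the two frames, the cyan torus sits at roughly (12.2, 5.4) before and (11.0, 5.3) after.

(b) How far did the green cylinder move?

1.6

From (4.4, 4.6) to (3.0, 5.4), the green cylinder covered √(1.4² + 0.8²) ≈ 1.6 units.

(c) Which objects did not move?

the white cube and the orange cone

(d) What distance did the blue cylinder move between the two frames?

3.3

From (6.7, 2.9) to (5.0, 5.7), the blue cylinder covered √(1.7² + 2.8²) ≈ 3.3 units.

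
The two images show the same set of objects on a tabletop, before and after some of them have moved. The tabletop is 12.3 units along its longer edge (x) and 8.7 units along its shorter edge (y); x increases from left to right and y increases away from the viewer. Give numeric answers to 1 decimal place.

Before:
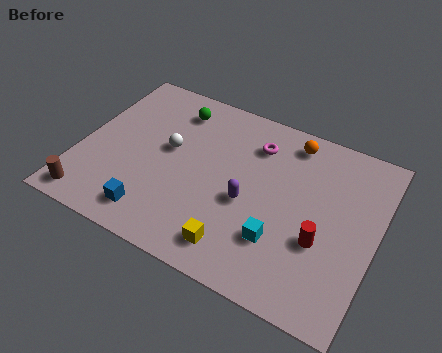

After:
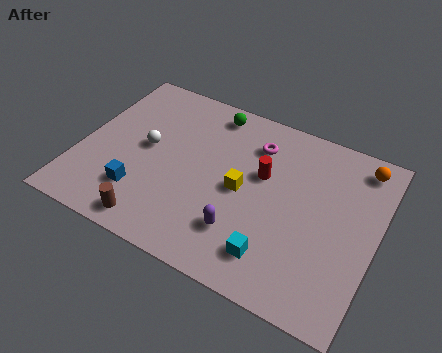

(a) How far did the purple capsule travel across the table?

1.5

From (7.1, 3.7) to (7.1, 2.2), the purple capsule covered √(0.0² + 1.5²) ≈ 1.5 units.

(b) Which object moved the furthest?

the red cylinder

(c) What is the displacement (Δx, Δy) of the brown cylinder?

(2.7, 0.0)

The brown cylinder started near (0.9, 1.0) and ended near (3.6, 1.0).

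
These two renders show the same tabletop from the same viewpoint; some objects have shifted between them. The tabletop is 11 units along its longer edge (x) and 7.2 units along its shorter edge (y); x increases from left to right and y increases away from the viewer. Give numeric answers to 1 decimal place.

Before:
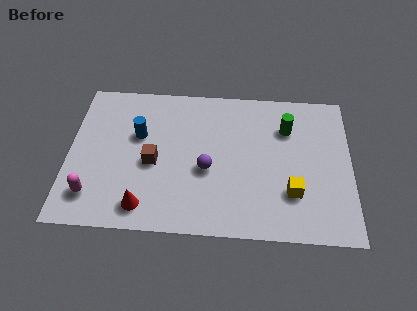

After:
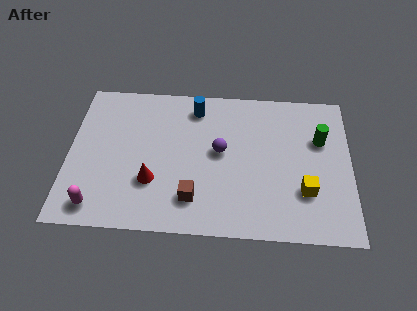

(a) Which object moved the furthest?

the blue cylinder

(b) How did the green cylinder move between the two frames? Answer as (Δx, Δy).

(1.3, -0.5)

The green cylinder was at about (8.5, 5.2) and moved to about (9.8, 4.7).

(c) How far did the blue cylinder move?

2.7

The blue cylinder moved from about (2.7, 4.5) to (4.9, 6.0), a distance of √(2.2² + 1.5²) ≈ 2.7.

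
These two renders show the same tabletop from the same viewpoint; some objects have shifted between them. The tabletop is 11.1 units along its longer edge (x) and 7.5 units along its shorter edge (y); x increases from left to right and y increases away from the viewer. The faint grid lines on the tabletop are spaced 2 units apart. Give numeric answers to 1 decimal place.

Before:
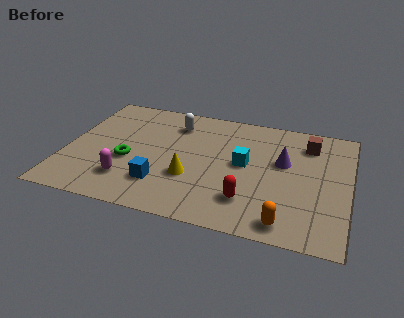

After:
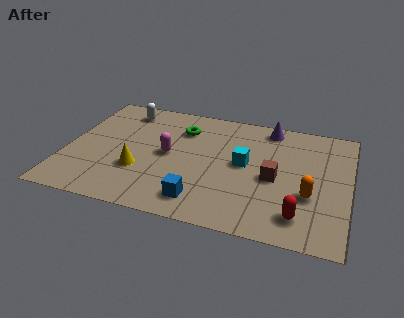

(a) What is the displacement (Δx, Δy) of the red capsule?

(2.0, -0.4)

From the two frames, the red capsule sits at roughly (7.3, 1.8) before and (9.3, 1.4) after.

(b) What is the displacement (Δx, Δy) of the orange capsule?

(0.8, 1.8)

From the two frames, the orange capsule sits at roughly (8.8, 0.9) before and (9.6, 2.7) after.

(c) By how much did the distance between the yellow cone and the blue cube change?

+1.5

The distance was about 1.3 in the first image and 2.8 in the second, so they moved 1.5 units further apart.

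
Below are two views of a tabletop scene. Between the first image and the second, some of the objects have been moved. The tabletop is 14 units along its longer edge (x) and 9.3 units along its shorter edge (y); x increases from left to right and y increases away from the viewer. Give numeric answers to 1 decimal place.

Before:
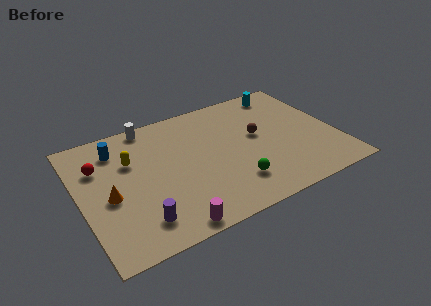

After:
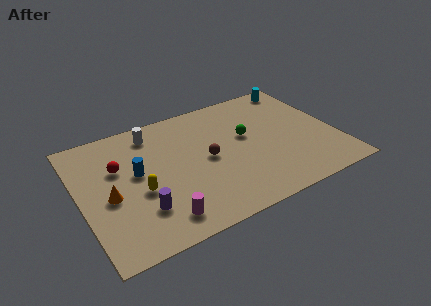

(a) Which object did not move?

the orange cone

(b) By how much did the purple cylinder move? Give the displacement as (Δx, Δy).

(0.2, 0.7)

From the two frames, the purple cylinder sits at roughly (2.8, 1.8) before and (3.0, 2.5) after.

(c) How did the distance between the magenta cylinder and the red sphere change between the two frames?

-1.7

The distance was about 6.5 in the first image and 4.8 in the second, so they moved 1.7 units closer together.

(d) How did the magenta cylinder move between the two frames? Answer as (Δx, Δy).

(-0.4, 0.7)

The magenta cylinder started near (4.3, 0.8) and ended near (3.9, 1.5).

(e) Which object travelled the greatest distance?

the green sphere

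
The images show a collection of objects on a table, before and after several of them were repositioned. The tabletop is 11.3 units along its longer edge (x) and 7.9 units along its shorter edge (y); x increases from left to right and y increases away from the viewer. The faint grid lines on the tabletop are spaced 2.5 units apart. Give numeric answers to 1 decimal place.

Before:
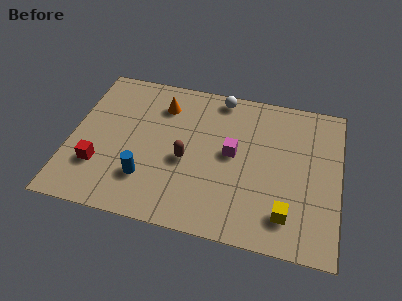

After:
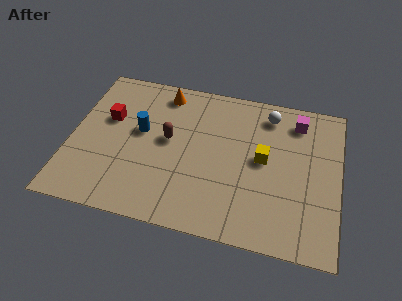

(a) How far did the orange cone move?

0.7

The orange cone moved from about (3.7, 6.1) to (3.7, 6.8), a distance of √(0.0² + 0.7²) ≈ 0.7.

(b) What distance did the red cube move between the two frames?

2.6

From (1.3, 2.3) to (1.5, 4.9), the red cube covered √(0.2² + 2.6²) ≈ 2.6 units.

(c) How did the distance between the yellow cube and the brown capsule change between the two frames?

-0.7

Before: roughly 4.7 units apart; after: 4.0. That's 0.7 units closer together.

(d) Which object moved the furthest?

the magenta cube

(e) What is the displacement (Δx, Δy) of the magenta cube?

(2.6, 2.3)

The magenta cube started near (6.8, 4.2) and ended near (9.4, 6.5).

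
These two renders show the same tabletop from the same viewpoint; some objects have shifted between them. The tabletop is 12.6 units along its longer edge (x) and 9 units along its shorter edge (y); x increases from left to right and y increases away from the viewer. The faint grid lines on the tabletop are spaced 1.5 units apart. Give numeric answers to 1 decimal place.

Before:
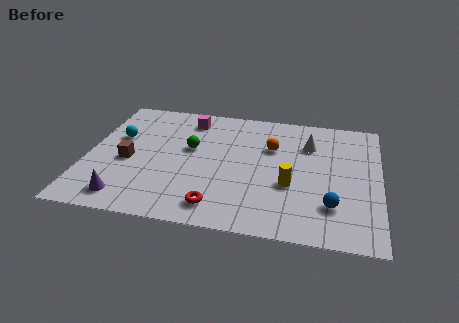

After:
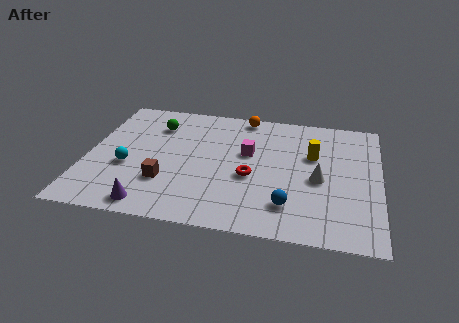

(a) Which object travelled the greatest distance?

the magenta cube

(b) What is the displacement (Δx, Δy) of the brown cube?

(1.7, -1.2)

From the two frames, the brown cube sits at roughly (1.8, 3.9) before and (3.5, 2.7) after.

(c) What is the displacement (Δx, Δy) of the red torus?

(1.3, 2.3)

The red torus started near (5.8, 1.4) and ended near (7.1, 3.7).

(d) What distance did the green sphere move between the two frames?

2.2

The green sphere moved from about (4.4, 5.3) to (2.8, 6.8), a distance of √(1.6² + 1.5²) ≈ 2.2.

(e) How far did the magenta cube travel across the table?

3.4

The magenta cube moved from about (4.2, 7.5) to (6.9, 5.4), a distance of √(2.7² + 2.1²) ≈ 3.4.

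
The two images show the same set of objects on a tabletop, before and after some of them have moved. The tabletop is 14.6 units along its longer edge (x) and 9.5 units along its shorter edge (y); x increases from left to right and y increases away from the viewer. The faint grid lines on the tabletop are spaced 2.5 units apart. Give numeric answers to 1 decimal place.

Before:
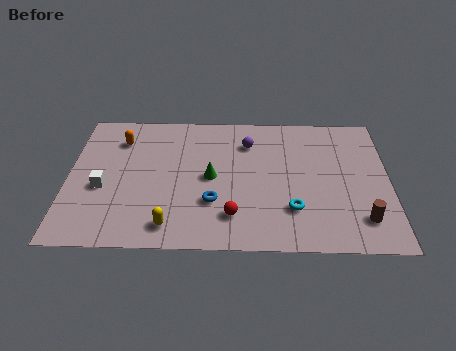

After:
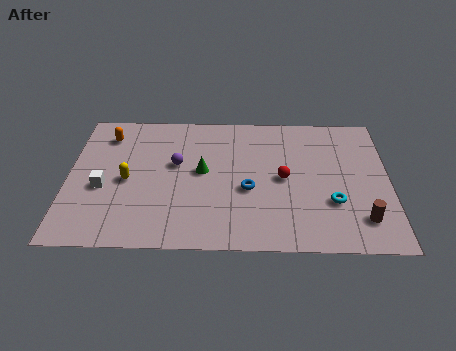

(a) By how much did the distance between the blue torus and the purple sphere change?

-0.8

The distance was about 4.5 in the first image and 3.7 in the second, so they moved 0.8 units closer together.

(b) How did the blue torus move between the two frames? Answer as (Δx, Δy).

(1.6, 0.9)

From the two frames, the blue torus sits at roughly (6.6, 3.0) before and (8.2, 3.9) after.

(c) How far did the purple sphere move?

3.7

The purple sphere was near (8.2, 7.2) before and (4.9, 5.6) after, so it travelled √(3.3² + 1.6²) ≈ 3.7 units.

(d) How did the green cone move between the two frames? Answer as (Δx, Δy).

(-0.4, 0.4)

The green cone was at about (6.5, 4.7) and moved to about (6.1, 5.1).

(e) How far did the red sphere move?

3.5

The red sphere was near (7.5, 2.1) before and (9.8, 4.7) after, so it travelled √(2.3² + 2.6²) ≈ 3.5 units.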